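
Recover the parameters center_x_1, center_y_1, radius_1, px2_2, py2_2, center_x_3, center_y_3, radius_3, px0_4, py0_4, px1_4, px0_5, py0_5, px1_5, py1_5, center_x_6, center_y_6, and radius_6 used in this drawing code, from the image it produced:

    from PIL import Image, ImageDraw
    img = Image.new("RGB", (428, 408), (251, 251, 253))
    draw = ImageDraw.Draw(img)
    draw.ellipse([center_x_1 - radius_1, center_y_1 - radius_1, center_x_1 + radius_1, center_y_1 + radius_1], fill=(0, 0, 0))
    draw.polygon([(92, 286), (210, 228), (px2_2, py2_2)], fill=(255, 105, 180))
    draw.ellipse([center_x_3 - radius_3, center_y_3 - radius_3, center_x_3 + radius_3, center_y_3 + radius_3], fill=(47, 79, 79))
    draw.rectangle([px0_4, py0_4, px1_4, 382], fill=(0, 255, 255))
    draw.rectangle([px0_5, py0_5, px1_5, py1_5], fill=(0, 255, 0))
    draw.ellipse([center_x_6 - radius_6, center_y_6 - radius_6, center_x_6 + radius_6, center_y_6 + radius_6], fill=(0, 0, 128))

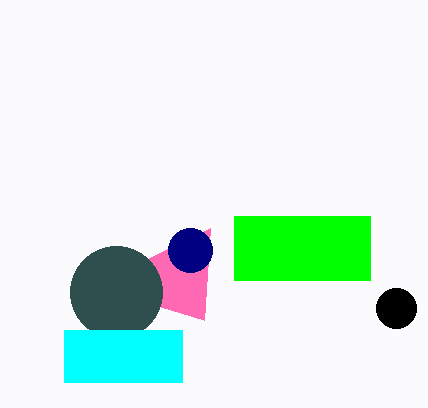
center_x_1 = 396; center_y_1 = 308; radius_1 = 20; px2_2 = 204; py2_2 = 320; center_x_3 = 116; center_y_3 = 292; radius_3 = 46; px0_4 = 64; py0_4 = 330; px1_4 = 182; px0_5 = 234; py0_5 = 216; px1_5 = 370; py1_5 = 280; center_x_6 = 190; center_y_6 = 250; radius_6 = 22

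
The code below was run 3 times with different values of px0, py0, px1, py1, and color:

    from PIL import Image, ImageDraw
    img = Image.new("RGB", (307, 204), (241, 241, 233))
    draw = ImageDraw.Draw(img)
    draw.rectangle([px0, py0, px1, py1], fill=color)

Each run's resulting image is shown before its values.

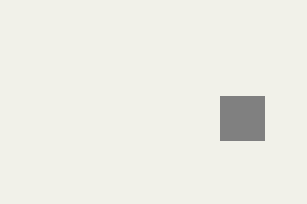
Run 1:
px0 = 220; py0 = 96; px1 = 264; py1 = 140; color = 'gray'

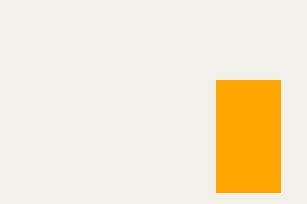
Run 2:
px0 = 216
py0 = 80
px1 = 280
py1 = 192
color = 'orange'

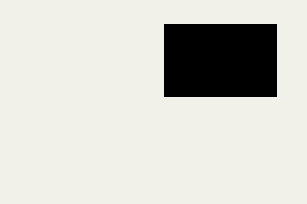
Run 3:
px0 = 164, py0 = 24, px1 = 276, py1 = 96, color = 'black'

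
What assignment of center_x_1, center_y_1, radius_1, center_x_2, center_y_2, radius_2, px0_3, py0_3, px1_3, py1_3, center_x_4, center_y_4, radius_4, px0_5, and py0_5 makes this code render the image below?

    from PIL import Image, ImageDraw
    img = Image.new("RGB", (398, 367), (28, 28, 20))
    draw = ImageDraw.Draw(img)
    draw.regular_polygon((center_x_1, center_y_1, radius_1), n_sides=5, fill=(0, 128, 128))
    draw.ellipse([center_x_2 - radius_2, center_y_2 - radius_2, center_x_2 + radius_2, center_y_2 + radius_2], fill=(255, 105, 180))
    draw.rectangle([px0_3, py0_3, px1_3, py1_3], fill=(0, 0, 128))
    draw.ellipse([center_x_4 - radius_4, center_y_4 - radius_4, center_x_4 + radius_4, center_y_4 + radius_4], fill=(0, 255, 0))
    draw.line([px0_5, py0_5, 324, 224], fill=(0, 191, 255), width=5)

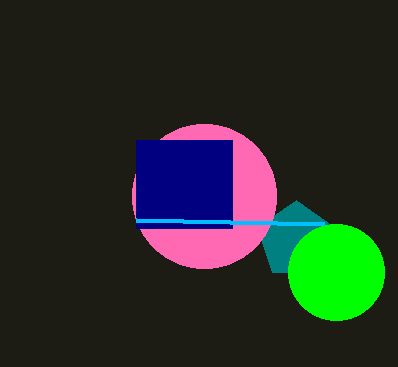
center_x_1 = 296
center_y_1 = 240
radius_1 = 40
center_x_2 = 204
center_y_2 = 196
radius_2 = 72
px0_3 = 136
py0_3 = 140
px1_3 = 232
py1_3 = 228
center_x_4 = 336
center_y_4 = 272
radius_4 = 48
px0_5 = 136
py0_5 = 220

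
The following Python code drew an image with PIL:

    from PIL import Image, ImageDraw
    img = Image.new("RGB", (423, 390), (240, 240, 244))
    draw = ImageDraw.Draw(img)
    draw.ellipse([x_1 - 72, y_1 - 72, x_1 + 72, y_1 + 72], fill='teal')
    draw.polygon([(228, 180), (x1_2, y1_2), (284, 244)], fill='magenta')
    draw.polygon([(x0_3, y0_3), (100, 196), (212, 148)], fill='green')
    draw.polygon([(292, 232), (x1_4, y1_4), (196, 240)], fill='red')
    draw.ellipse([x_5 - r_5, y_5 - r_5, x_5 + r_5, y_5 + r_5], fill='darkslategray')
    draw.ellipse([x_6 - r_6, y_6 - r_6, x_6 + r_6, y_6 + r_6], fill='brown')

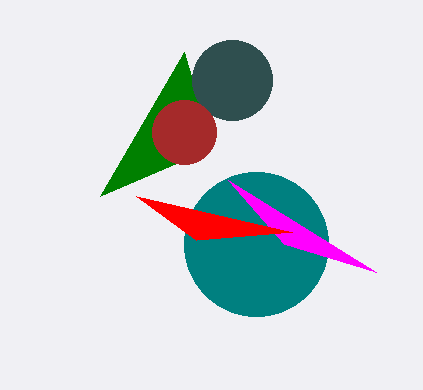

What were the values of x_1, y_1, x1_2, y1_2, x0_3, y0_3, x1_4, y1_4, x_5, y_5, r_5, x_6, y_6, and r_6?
x_1 = 256; y_1 = 244; x1_2 = 376; y1_2 = 272; x0_3 = 184; y0_3 = 52; x1_4 = 136; y1_4 = 196; x_5 = 232; y_5 = 80; r_5 = 40; x_6 = 184; y_6 = 132; r_6 = 32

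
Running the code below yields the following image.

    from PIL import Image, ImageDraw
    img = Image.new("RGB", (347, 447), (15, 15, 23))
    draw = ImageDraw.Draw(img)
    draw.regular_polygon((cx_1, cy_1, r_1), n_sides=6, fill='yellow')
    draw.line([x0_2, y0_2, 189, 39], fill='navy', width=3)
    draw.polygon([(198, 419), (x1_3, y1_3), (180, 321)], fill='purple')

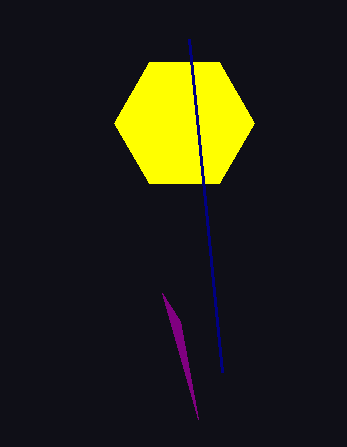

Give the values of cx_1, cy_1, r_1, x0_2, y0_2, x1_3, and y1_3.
cx_1 = 184; cy_1 = 123; r_1 = 70; x0_2 = 222; y0_2 = 372; x1_3 = 162; y1_3 = 293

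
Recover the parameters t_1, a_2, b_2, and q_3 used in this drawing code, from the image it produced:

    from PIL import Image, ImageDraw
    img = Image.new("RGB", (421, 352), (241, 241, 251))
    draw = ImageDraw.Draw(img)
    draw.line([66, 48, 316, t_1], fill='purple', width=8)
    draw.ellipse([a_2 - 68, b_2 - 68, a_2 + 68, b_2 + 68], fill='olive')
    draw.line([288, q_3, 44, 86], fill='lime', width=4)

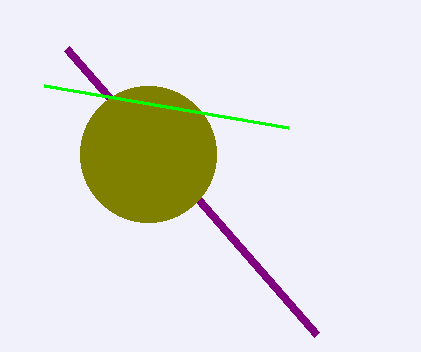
t_1 = 334; a_2 = 148; b_2 = 154; q_3 = 128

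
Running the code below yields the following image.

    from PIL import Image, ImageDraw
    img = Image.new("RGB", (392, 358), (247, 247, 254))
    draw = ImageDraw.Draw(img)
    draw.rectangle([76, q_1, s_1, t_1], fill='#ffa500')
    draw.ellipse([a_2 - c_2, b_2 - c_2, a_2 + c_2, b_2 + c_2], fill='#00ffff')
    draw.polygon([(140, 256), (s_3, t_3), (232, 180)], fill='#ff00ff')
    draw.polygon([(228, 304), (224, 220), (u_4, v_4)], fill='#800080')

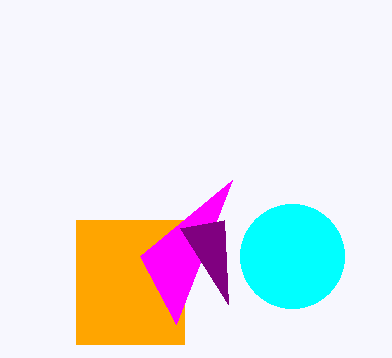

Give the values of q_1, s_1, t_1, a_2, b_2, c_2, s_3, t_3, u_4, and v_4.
q_1 = 220, s_1 = 184, t_1 = 344, a_2 = 292, b_2 = 256, c_2 = 52, s_3 = 176, t_3 = 324, u_4 = 180, v_4 = 228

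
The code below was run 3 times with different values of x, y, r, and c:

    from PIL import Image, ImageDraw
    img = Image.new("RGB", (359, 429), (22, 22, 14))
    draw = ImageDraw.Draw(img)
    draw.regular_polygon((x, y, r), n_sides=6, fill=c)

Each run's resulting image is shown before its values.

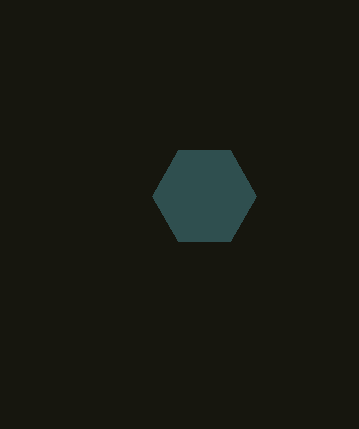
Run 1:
x = 204, y = 196, r = 52, c = 'darkslategray'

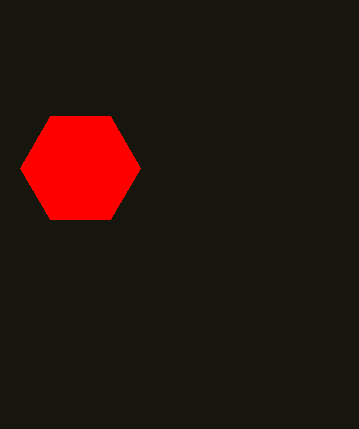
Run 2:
x = 80, y = 168, r = 60, c = 'red'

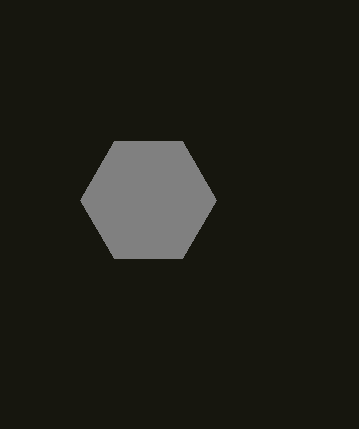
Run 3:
x = 148
y = 200
r = 68
c = 'gray'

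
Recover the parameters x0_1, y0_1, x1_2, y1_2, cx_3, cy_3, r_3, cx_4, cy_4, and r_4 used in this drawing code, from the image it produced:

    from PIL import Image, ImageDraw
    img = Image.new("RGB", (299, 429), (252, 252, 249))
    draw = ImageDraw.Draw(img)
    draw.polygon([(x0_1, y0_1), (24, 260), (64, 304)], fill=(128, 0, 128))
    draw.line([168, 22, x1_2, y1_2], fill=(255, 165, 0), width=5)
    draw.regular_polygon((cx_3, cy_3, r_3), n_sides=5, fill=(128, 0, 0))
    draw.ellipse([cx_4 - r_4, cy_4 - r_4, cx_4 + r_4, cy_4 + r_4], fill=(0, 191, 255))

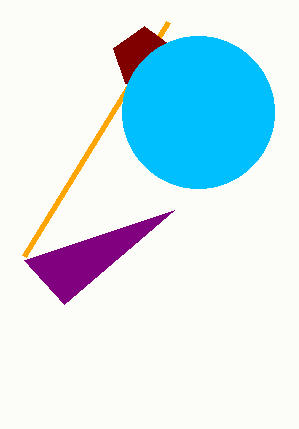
x0_1 = 174, y0_1 = 210, x1_2 = 24, y1_2 = 256, cx_3 = 144, cy_3 = 58, r_3 = 32, cx_4 = 198, cy_4 = 112, r_4 = 76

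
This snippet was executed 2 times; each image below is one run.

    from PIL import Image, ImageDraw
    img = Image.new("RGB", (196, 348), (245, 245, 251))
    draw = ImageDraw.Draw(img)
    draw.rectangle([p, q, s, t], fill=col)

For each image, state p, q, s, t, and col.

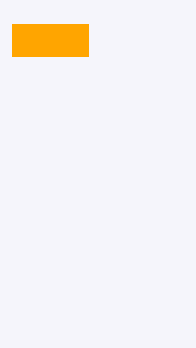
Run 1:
p = 12; q = 24; s = 88; t = 56; col = 'orange'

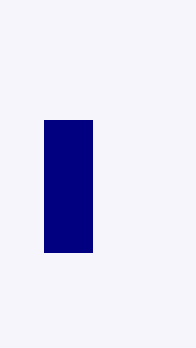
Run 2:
p = 44, q = 120, s = 92, t = 252, col = 'navy'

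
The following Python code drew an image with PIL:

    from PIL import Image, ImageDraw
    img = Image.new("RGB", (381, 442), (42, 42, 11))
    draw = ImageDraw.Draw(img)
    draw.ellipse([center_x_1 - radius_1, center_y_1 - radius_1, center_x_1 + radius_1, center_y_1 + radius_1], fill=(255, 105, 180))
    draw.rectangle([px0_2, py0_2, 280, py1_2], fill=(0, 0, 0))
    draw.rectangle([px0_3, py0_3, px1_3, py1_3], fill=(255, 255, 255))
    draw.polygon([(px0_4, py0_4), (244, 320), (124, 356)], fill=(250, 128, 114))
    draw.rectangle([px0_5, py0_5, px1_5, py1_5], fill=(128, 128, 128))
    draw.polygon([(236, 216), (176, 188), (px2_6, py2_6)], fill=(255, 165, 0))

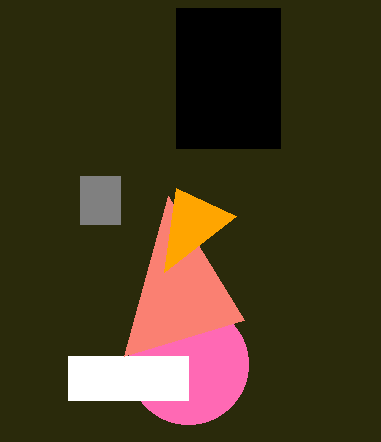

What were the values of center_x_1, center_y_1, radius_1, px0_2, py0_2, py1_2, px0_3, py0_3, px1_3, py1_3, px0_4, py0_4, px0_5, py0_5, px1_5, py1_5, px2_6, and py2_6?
center_x_1 = 188; center_y_1 = 364; radius_1 = 60; px0_2 = 176; py0_2 = 8; py1_2 = 148; px0_3 = 68; py0_3 = 356; px1_3 = 188; py1_3 = 400; px0_4 = 168; py0_4 = 196; px0_5 = 80; py0_5 = 176; px1_5 = 120; py1_5 = 224; px2_6 = 164; py2_6 = 272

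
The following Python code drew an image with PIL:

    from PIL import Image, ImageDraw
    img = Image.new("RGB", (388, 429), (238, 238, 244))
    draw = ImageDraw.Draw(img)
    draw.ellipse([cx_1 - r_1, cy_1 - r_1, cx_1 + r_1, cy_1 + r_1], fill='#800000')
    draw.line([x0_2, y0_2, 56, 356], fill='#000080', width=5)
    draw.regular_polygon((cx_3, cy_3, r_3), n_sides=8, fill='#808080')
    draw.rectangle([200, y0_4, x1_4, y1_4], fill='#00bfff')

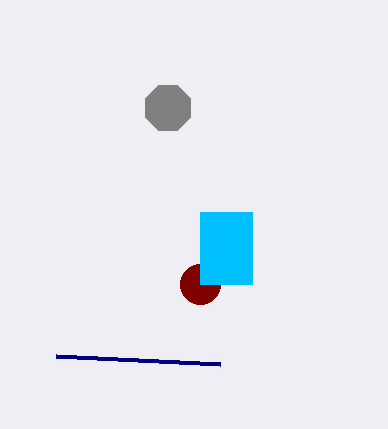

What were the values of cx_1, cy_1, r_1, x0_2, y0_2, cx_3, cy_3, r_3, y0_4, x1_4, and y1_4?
cx_1 = 200; cy_1 = 284; r_1 = 20; x0_2 = 220; y0_2 = 364; cx_3 = 168; cy_3 = 108; r_3 = 24; y0_4 = 212; x1_4 = 252; y1_4 = 284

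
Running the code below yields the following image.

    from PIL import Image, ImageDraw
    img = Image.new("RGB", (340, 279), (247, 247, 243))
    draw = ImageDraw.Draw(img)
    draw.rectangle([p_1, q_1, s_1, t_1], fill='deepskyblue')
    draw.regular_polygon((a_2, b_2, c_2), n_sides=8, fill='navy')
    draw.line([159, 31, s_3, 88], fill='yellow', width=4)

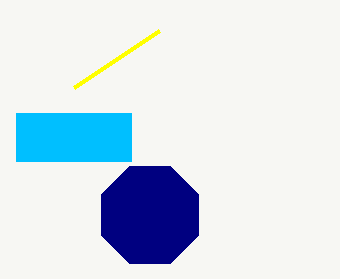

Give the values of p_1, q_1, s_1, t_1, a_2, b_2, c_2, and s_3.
p_1 = 16; q_1 = 113; s_1 = 131; t_1 = 161; a_2 = 150; b_2 = 215; c_2 = 53; s_3 = 74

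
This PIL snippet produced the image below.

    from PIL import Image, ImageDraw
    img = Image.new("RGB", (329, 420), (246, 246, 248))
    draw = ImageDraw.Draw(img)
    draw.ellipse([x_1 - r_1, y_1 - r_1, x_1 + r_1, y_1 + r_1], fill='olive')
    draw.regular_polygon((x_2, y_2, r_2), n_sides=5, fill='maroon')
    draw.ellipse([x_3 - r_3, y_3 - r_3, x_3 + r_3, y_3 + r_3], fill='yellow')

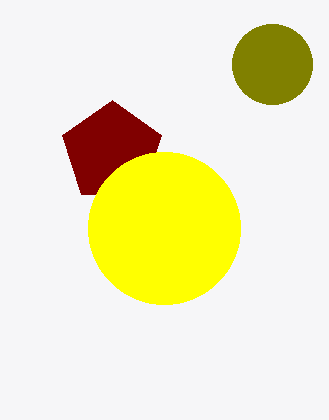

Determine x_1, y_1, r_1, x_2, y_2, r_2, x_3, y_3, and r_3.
x_1 = 272; y_1 = 64; r_1 = 40; x_2 = 112; y_2 = 152; r_2 = 52; x_3 = 164; y_3 = 228; r_3 = 76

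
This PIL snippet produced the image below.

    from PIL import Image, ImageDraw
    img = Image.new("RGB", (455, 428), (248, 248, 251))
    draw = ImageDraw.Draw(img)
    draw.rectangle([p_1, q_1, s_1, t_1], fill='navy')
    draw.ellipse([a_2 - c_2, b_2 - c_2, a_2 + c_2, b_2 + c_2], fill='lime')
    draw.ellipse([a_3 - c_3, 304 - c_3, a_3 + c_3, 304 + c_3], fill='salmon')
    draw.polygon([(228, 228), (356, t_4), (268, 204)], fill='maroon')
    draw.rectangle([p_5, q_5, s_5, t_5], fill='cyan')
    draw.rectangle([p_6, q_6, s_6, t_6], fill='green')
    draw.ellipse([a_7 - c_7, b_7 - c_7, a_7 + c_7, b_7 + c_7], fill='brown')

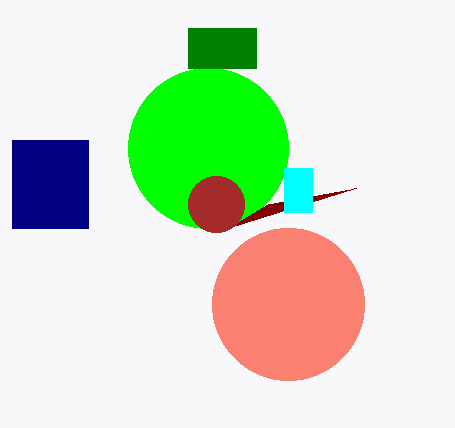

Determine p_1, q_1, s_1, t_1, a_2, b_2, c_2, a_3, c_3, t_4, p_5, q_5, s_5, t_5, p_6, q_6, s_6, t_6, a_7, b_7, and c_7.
p_1 = 12, q_1 = 140, s_1 = 88, t_1 = 228, a_2 = 208, b_2 = 148, c_2 = 80, a_3 = 288, c_3 = 76, t_4 = 188, p_5 = 284, q_5 = 168, s_5 = 312, t_5 = 212, p_6 = 188, q_6 = 28, s_6 = 256, t_6 = 68, a_7 = 216, b_7 = 204, c_7 = 28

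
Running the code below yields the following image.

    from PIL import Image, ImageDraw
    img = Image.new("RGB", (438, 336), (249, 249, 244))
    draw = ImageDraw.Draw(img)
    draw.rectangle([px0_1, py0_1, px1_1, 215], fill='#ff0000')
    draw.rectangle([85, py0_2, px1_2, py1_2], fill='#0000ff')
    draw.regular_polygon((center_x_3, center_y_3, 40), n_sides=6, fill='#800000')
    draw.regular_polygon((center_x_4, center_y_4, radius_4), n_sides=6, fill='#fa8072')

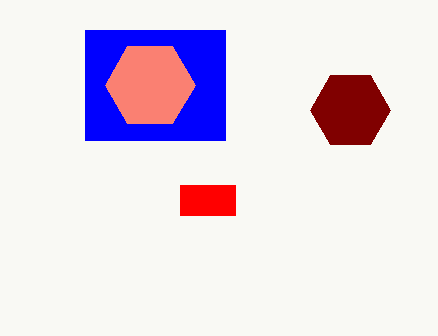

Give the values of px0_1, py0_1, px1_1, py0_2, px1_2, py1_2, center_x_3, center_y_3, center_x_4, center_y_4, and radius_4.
px0_1 = 180, py0_1 = 185, px1_1 = 235, py0_2 = 30, px1_2 = 225, py1_2 = 140, center_x_3 = 350, center_y_3 = 110, center_x_4 = 150, center_y_4 = 85, radius_4 = 45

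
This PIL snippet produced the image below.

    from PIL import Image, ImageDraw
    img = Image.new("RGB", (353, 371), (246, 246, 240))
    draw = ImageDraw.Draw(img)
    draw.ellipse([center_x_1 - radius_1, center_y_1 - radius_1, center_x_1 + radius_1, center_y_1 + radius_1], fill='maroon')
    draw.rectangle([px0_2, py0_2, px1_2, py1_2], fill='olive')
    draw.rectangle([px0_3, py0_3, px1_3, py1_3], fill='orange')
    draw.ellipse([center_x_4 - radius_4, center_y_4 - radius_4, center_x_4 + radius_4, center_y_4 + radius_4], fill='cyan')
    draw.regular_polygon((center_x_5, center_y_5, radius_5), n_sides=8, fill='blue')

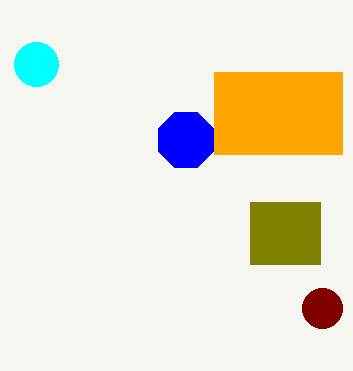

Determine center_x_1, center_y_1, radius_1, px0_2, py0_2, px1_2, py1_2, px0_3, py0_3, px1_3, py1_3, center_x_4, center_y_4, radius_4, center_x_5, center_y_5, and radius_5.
center_x_1 = 322; center_y_1 = 308; radius_1 = 20; px0_2 = 250; py0_2 = 202; px1_2 = 320; py1_2 = 264; px0_3 = 214; py0_3 = 72; px1_3 = 342; py1_3 = 154; center_x_4 = 36; center_y_4 = 64; radius_4 = 22; center_x_5 = 186; center_y_5 = 140; radius_5 = 30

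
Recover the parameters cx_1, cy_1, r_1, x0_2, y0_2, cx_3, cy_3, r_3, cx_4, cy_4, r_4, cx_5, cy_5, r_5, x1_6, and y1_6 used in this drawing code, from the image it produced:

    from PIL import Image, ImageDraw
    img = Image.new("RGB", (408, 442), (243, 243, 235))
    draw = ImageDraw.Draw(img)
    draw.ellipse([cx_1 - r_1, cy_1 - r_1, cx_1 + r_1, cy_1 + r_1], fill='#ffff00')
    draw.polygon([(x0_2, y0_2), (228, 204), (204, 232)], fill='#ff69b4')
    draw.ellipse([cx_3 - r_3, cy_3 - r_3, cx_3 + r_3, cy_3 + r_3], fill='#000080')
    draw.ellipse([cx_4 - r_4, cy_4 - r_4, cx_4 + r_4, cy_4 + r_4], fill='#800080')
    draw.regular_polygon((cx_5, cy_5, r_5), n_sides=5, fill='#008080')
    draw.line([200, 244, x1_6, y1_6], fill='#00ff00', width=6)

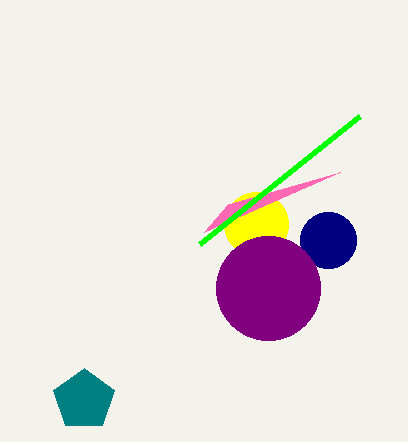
cx_1 = 256, cy_1 = 224, r_1 = 32, x0_2 = 340, y0_2 = 172, cx_3 = 328, cy_3 = 240, r_3 = 28, cx_4 = 268, cy_4 = 288, r_4 = 52, cx_5 = 84, cy_5 = 400, r_5 = 32, x1_6 = 360, y1_6 = 116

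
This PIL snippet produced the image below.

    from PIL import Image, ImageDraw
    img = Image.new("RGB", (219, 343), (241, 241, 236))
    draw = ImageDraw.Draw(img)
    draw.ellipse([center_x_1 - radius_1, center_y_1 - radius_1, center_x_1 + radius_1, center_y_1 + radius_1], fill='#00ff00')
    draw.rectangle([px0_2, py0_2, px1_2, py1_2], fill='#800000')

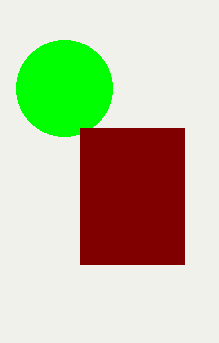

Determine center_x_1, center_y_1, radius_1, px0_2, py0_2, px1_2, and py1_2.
center_x_1 = 64; center_y_1 = 88; radius_1 = 48; px0_2 = 80; py0_2 = 128; px1_2 = 184; py1_2 = 264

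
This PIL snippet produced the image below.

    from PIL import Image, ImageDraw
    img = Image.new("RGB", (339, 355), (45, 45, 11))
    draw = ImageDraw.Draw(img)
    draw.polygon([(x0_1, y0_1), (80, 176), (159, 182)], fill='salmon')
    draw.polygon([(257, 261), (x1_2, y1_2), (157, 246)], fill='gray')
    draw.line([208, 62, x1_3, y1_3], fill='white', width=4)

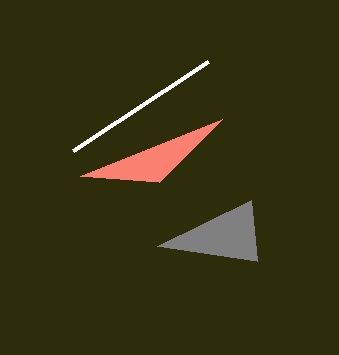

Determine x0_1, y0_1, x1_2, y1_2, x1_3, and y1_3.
x0_1 = 222; y0_1 = 119; x1_2 = 251; y1_2 = 200; x1_3 = 73; y1_3 = 151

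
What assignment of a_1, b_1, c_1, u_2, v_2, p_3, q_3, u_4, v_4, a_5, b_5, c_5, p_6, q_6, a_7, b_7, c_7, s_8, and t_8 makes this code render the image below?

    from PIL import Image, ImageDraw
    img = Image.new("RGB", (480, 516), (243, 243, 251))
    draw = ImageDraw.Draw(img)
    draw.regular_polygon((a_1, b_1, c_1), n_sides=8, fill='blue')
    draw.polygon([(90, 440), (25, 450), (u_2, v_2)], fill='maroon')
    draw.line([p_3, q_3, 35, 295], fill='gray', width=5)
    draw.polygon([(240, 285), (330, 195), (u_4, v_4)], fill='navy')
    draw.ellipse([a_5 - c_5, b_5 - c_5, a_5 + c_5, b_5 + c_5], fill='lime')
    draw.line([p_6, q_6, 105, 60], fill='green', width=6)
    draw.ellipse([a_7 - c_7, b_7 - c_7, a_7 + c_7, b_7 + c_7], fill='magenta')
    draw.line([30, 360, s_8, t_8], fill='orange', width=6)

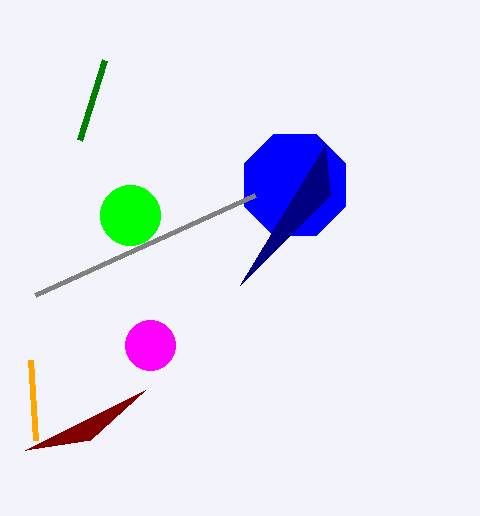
a_1 = 295; b_1 = 185; c_1 = 55; u_2 = 145; v_2 = 390; p_3 = 255; q_3 = 195; u_4 = 325; v_4 = 145; a_5 = 130; b_5 = 215; c_5 = 30; p_6 = 80; q_6 = 140; a_7 = 150; b_7 = 345; c_7 = 25; s_8 = 35; t_8 = 440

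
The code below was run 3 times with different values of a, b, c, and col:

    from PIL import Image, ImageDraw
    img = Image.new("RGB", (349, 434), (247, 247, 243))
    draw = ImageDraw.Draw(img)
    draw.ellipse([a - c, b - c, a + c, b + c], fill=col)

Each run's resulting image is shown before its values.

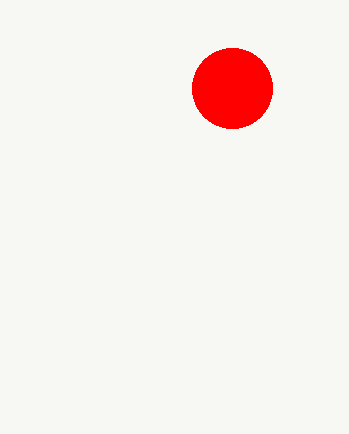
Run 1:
a = 232; b = 88; c = 40; col = 'red'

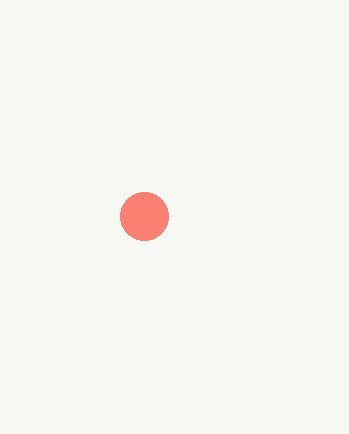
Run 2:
a = 144, b = 216, c = 24, col = 'salmon'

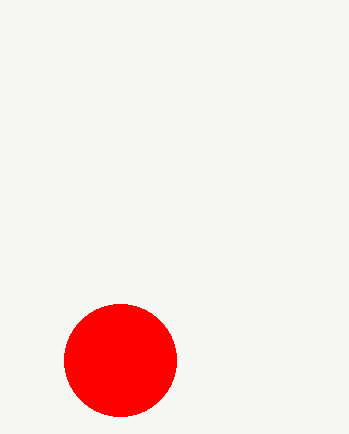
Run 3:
a = 120, b = 360, c = 56, col = 'red'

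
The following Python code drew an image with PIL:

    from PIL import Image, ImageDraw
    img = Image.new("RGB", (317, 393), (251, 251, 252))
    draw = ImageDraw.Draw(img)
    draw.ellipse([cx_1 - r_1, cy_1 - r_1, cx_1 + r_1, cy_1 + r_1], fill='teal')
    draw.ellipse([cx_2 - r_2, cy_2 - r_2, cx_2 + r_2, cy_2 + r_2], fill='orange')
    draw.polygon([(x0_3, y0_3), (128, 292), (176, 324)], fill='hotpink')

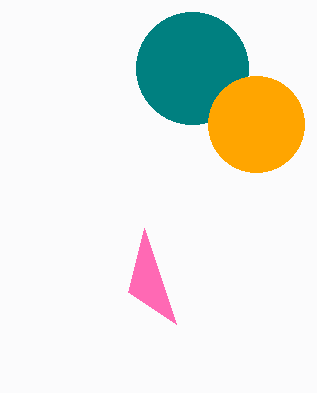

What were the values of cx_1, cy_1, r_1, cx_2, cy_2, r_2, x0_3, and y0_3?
cx_1 = 192
cy_1 = 68
r_1 = 56
cx_2 = 256
cy_2 = 124
r_2 = 48
x0_3 = 144
y0_3 = 228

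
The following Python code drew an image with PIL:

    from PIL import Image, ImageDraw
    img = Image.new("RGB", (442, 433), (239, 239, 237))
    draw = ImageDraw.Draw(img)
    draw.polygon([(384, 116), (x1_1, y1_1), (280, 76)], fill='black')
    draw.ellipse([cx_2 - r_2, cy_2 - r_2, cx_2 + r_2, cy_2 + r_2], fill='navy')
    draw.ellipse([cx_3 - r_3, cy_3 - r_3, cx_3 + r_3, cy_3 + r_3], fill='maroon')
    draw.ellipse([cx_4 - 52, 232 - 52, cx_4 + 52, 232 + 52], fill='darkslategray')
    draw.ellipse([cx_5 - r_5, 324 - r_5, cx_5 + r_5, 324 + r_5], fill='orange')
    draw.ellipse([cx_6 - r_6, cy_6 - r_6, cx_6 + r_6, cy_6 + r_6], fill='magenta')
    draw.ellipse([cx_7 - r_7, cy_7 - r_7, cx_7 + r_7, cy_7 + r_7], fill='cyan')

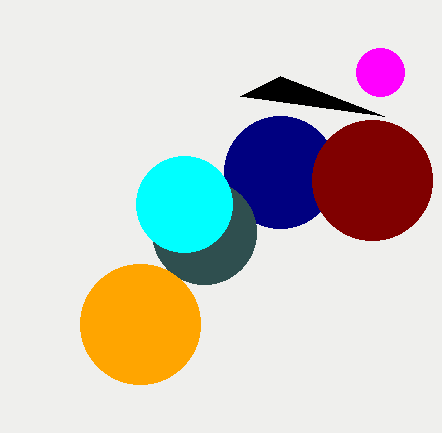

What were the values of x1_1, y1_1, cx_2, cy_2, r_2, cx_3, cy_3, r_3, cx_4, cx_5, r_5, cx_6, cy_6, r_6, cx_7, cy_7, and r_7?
x1_1 = 240
y1_1 = 96
cx_2 = 280
cy_2 = 172
r_2 = 56
cx_3 = 372
cy_3 = 180
r_3 = 60
cx_4 = 204
cx_5 = 140
r_5 = 60
cx_6 = 380
cy_6 = 72
r_6 = 24
cx_7 = 184
cy_7 = 204
r_7 = 48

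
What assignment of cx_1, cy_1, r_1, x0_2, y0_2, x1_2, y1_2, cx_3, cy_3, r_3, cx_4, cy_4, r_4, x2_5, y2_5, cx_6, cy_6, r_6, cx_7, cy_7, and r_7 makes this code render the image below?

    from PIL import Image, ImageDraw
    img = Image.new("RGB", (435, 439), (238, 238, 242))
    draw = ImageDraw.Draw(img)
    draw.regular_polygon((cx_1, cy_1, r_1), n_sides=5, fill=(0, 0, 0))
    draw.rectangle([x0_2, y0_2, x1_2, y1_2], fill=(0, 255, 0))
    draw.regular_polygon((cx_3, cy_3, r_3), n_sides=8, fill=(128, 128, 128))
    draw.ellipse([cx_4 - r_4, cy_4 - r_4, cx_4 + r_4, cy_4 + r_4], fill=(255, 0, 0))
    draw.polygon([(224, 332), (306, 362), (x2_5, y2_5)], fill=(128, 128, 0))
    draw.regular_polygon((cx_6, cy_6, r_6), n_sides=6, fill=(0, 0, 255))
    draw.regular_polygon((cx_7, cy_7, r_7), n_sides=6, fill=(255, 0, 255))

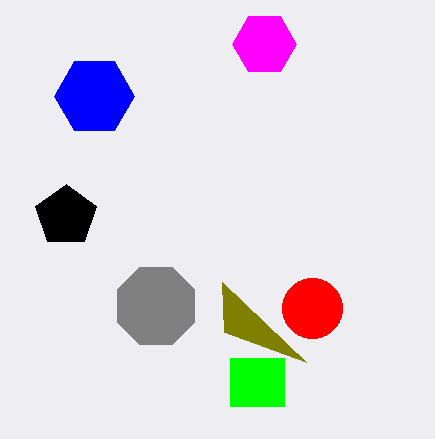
cx_1 = 66, cy_1 = 216, r_1 = 32, x0_2 = 230, y0_2 = 358, x1_2 = 284, y1_2 = 406, cx_3 = 156, cy_3 = 306, r_3 = 42, cx_4 = 312, cy_4 = 308, r_4 = 30, x2_5 = 222, y2_5 = 282, cx_6 = 94, cy_6 = 96, r_6 = 40, cx_7 = 264, cy_7 = 44, r_7 = 32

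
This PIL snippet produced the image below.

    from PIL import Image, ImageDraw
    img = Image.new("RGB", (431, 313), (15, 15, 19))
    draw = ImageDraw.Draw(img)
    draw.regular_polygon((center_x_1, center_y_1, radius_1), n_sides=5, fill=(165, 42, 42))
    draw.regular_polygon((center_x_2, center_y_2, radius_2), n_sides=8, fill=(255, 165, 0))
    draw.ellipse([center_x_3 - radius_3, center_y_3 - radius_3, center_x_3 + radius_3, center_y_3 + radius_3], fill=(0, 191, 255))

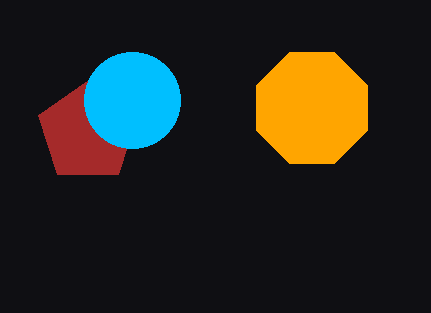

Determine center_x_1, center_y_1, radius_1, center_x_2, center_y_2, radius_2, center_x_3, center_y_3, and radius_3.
center_x_1 = 88
center_y_1 = 132
radius_1 = 52
center_x_2 = 312
center_y_2 = 108
radius_2 = 60
center_x_3 = 132
center_y_3 = 100
radius_3 = 48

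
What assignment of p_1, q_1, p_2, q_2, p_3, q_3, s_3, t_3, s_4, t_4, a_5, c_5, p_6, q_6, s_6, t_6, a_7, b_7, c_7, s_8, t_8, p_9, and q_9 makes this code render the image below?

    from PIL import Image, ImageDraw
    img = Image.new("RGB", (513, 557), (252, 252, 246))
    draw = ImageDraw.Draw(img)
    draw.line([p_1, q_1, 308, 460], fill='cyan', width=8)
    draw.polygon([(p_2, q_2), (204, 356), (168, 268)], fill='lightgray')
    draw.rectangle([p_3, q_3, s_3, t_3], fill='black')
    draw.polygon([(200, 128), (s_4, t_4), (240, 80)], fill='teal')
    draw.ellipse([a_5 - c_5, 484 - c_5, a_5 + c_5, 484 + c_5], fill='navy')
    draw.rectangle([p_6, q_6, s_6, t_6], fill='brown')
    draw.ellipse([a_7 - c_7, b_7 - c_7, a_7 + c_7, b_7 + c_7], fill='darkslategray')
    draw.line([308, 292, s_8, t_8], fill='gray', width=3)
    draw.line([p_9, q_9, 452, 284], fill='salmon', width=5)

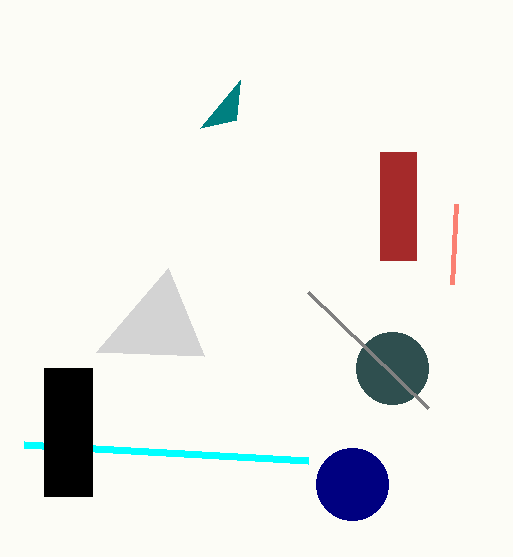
p_1 = 24
q_1 = 444
p_2 = 96
q_2 = 352
p_3 = 44
q_3 = 368
s_3 = 92
t_3 = 496
s_4 = 236
t_4 = 120
a_5 = 352
c_5 = 36
p_6 = 380
q_6 = 152
s_6 = 416
t_6 = 260
a_7 = 392
b_7 = 368
c_7 = 36
s_8 = 428
t_8 = 408
p_9 = 456
q_9 = 204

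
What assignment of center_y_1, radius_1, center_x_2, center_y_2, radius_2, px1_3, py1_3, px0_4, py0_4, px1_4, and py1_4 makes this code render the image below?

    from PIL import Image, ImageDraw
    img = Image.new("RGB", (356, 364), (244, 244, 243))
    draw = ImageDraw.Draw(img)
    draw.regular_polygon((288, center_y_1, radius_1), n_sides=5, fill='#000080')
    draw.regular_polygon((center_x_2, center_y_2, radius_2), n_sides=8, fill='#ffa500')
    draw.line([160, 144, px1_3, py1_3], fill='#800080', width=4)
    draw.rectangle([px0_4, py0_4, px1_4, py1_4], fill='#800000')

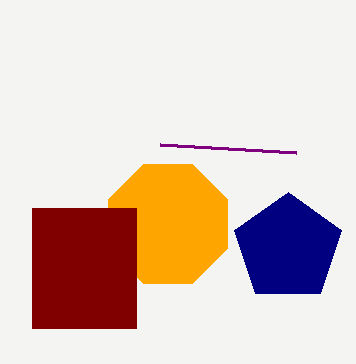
center_y_1 = 248, radius_1 = 56, center_x_2 = 168, center_y_2 = 224, radius_2 = 64, px1_3 = 296, py1_3 = 152, px0_4 = 32, py0_4 = 208, px1_4 = 136, py1_4 = 328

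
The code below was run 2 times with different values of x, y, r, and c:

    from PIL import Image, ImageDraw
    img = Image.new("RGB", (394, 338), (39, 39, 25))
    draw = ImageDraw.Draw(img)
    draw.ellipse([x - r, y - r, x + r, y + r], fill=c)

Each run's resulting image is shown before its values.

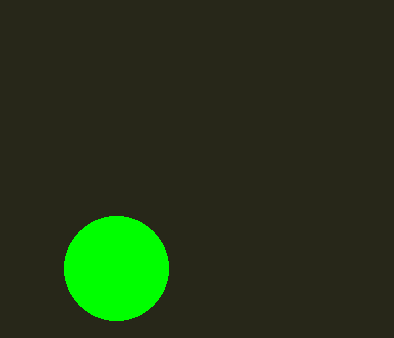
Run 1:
x = 116, y = 268, r = 52, c = 'lime'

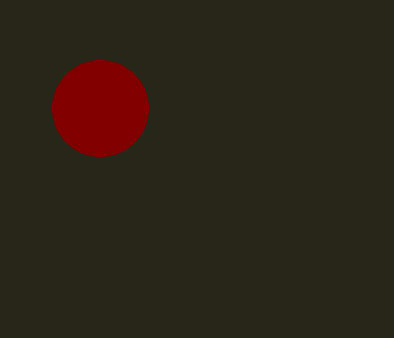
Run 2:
x = 100, y = 108, r = 48, c = 'maroon'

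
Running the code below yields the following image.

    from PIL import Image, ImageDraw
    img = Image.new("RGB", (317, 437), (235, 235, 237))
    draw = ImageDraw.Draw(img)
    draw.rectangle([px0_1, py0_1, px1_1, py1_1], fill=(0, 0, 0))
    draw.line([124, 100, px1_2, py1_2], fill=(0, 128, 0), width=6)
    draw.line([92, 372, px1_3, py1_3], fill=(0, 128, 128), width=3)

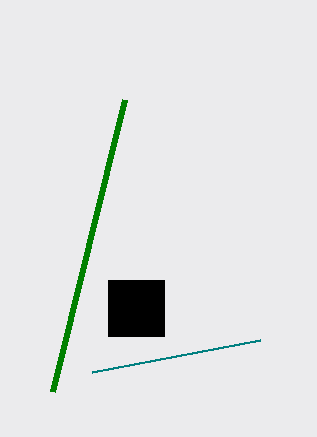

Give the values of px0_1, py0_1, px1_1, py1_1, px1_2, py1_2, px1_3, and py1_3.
px0_1 = 108
py0_1 = 280
px1_1 = 164
py1_1 = 336
px1_2 = 52
py1_2 = 392
px1_3 = 260
py1_3 = 340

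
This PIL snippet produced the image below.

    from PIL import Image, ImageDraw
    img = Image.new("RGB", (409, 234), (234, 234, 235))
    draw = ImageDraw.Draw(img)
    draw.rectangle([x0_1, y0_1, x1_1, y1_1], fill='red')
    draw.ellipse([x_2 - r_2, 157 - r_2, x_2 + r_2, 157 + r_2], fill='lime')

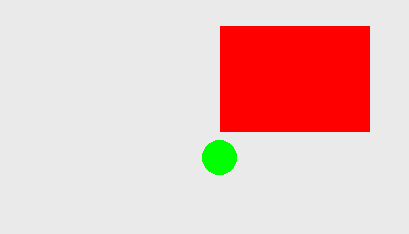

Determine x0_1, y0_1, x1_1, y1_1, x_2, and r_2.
x0_1 = 220, y0_1 = 26, x1_1 = 369, y1_1 = 131, x_2 = 219, r_2 = 17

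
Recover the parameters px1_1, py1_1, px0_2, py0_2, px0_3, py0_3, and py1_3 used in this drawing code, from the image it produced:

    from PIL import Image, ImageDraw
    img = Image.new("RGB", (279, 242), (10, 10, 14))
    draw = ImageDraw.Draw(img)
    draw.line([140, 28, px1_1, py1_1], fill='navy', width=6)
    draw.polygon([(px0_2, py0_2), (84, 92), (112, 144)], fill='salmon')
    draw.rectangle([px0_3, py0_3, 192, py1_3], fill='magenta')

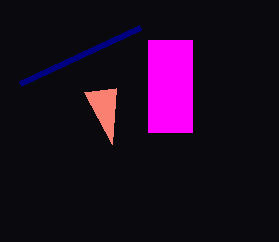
px1_1 = 20, py1_1 = 84, px0_2 = 116, py0_2 = 88, px0_3 = 148, py0_3 = 40, py1_3 = 132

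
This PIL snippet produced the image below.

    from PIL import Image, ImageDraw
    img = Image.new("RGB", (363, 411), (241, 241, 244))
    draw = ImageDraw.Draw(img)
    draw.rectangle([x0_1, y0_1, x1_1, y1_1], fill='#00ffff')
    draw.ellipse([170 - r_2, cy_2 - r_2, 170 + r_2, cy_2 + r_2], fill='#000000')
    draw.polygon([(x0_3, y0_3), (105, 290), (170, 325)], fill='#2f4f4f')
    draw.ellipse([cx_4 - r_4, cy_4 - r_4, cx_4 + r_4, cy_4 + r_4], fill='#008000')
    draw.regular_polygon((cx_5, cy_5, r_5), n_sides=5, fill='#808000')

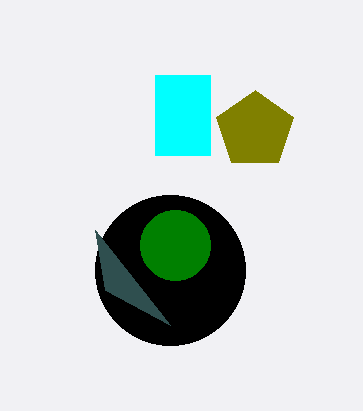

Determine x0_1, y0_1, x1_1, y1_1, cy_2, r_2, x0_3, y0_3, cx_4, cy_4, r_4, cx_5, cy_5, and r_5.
x0_1 = 155
y0_1 = 75
x1_1 = 210
y1_1 = 155
cy_2 = 270
r_2 = 75
x0_3 = 95
y0_3 = 230
cx_4 = 175
cy_4 = 245
r_4 = 35
cx_5 = 255
cy_5 = 130
r_5 = 40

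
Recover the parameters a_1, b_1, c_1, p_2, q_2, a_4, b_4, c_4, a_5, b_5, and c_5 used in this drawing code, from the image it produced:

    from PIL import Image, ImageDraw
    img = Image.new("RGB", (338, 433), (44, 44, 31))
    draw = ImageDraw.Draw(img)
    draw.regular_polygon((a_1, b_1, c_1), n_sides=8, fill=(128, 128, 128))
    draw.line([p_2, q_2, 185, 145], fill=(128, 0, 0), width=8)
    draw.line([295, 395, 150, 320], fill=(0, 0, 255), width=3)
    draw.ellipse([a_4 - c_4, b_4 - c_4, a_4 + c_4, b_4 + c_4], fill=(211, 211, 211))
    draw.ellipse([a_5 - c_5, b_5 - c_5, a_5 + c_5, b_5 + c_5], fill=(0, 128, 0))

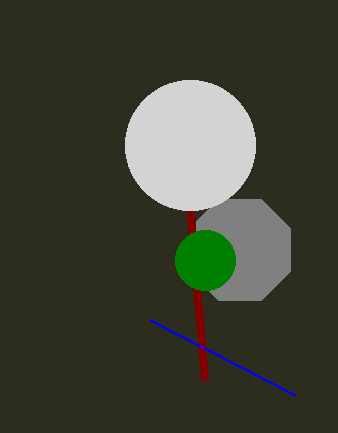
a_1 = 240, b_1 = 250, c_1 = 55, p_2 = 205, q_2 = 380, a_4 = 190, b_4 = 145, c_4 = 65, a_5 = 205, b_5 = 260, c_5 = 30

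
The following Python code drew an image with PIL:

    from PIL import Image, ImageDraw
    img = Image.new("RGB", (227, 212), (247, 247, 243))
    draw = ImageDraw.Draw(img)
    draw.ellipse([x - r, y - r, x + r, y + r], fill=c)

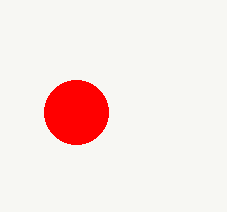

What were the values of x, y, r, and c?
x = 76
y = 112
r = 32
c = 'red'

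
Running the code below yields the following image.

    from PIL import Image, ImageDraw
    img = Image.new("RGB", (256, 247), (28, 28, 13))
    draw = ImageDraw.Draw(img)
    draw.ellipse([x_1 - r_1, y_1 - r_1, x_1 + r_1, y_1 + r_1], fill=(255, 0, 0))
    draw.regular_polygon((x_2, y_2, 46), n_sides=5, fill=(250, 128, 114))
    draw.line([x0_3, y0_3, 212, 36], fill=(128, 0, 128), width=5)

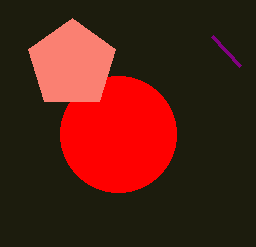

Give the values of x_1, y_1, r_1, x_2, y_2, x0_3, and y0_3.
x_1 = 118; y_1 = 134; r_1 = 58; x_2 = 72; y_2 = 64; x0_3 = 240; y0_3 = 66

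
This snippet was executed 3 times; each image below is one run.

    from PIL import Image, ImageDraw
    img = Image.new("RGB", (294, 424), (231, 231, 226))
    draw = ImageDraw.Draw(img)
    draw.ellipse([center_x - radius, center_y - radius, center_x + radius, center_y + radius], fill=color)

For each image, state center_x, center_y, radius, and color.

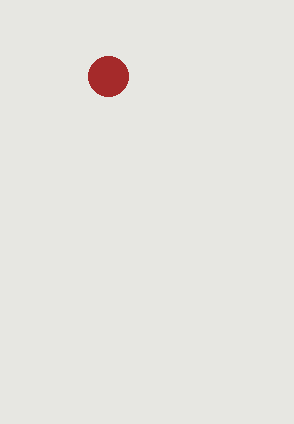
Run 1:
center_x = 108; center_y = 76; radius = 20; color = 'brown'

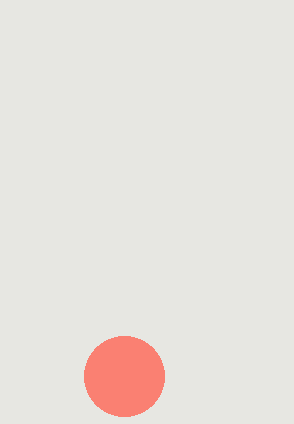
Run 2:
center_x = 124, center_y = 376, radius = 40, color = 'salmon'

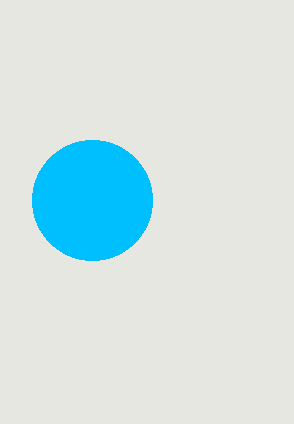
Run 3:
center_x = 92, center_y = 200, radius = 60, color = 'deepskyblue'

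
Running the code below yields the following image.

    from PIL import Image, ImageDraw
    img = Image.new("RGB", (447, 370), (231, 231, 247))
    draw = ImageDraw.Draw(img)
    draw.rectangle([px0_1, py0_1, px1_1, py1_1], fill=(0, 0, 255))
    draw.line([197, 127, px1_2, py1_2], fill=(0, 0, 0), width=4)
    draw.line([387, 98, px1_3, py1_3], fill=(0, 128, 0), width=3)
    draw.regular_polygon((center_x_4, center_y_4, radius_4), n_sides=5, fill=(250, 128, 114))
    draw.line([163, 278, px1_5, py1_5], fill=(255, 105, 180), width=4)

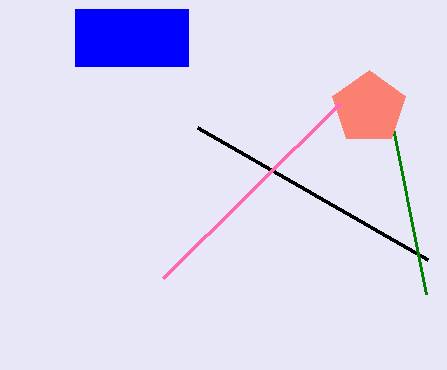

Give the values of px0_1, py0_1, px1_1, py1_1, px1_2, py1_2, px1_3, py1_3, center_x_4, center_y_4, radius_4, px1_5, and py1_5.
px0_1 = 75, py0_1 = 9, px1_1 = 188, py1_1 = 66, px1_2 = 427, py1_2 = 259, px1_3 = 426, py1_3 = 294, center_x_4 = 369, center_y_4 = 108, radius_4 = 38, px1_5 = 340, py1_5 = 103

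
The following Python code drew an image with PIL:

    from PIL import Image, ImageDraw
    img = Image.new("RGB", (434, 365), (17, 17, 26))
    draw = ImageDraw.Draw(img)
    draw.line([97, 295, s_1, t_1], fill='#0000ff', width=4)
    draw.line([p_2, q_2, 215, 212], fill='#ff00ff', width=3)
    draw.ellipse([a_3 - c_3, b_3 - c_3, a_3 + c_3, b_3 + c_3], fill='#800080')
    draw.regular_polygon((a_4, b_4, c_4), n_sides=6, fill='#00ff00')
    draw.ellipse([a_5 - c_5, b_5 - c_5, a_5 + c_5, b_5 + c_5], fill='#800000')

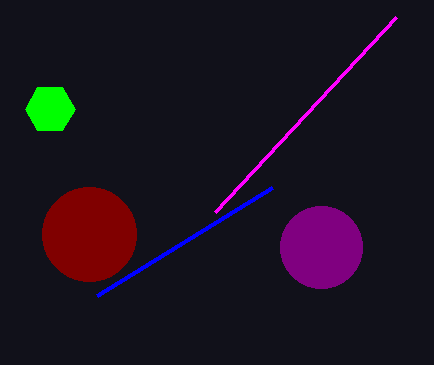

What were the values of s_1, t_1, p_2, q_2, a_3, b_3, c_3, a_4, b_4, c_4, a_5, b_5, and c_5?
s_1 = 272
t_1 = 187
p_2 = 396
q_2 = 17
a_3 = 321
b_3 = 247
c_3 = 41
a_4 = 50
b_4 = 109
c_4 = 25
a_5 = 89
b_5 = 234
c_5 = 47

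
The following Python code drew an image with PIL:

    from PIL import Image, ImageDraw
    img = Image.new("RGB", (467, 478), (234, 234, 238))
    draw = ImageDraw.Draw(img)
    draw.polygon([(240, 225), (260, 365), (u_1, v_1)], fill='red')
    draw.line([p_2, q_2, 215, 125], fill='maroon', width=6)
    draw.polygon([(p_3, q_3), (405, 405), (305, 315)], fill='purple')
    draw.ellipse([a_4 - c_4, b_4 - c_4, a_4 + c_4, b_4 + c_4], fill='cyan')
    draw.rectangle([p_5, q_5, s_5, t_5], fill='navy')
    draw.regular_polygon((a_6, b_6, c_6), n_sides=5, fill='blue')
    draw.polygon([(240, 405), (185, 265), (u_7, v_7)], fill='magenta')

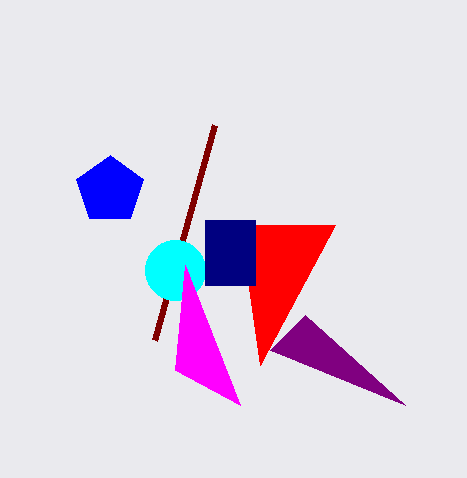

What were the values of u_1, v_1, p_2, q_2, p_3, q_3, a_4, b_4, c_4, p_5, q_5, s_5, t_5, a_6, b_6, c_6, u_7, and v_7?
u_1 = 335
v_1 = 225
p_2 = 155
q_2 = 340
p_3 = 270
q_3 = 350
a_4 = 175
b_4 = 270
c_4 = 30
p_5 = 205
q_5 = 220
s_5 = 255
t_5 = 285
a_6 = 110
b_6 = 190
c_6 = 35
u_7 = 175
v_7 = 370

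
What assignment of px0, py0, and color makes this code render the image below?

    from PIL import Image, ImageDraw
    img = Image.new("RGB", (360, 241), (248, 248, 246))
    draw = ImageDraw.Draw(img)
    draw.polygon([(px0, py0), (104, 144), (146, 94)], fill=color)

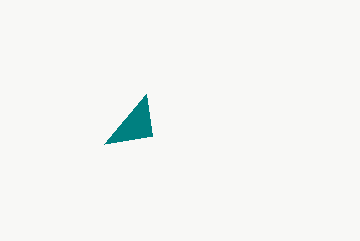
px0 = 152, py0 = 136, color = 'teal'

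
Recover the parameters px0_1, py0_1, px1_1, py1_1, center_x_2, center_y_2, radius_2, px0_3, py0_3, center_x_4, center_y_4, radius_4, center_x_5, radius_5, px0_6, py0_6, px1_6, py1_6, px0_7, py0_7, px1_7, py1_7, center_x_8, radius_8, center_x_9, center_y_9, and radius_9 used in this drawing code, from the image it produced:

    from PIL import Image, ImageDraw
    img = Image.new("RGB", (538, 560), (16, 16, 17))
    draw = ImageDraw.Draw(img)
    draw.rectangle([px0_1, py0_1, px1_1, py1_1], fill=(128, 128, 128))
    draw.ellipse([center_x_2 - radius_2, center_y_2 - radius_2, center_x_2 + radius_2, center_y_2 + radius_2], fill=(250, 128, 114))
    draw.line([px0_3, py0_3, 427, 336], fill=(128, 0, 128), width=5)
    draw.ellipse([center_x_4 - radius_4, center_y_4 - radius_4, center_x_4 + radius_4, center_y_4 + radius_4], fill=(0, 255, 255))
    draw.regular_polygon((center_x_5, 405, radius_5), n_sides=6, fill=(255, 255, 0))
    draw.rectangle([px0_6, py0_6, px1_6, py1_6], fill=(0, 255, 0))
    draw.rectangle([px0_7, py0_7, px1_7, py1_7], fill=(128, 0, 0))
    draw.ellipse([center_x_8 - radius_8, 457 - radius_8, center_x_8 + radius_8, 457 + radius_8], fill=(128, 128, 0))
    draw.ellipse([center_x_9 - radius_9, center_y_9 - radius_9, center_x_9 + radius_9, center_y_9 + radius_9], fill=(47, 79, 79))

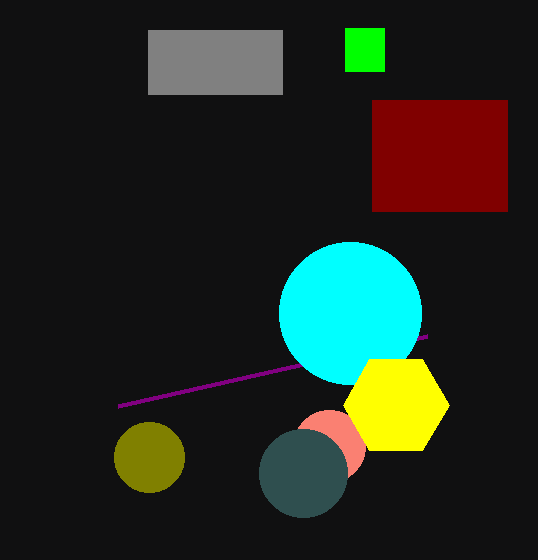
px0_1 = 148, py0_1 = 30, px1_1 = 282, py1_1 = 94, center_x_2 = 329, center_y_2 = 446, radius_2 = 36, px0_3 = 118, py0_3 = 406, center_x_4 = 350, center_y_4 = 313, radius_4 = 71, center_x_5 = 396, radius_5 = 53, px0_6 = 345, py0_6 = 28, px1_6 = 384, py1_6 = 71, px0_7 = 372, py0_7 = 100, px1_7 = 507, py1_7 = 211, center_x_8 = 149, radius_8 = 35, center_x_9 = 303, center_y_9 = 473, radius_9 = 44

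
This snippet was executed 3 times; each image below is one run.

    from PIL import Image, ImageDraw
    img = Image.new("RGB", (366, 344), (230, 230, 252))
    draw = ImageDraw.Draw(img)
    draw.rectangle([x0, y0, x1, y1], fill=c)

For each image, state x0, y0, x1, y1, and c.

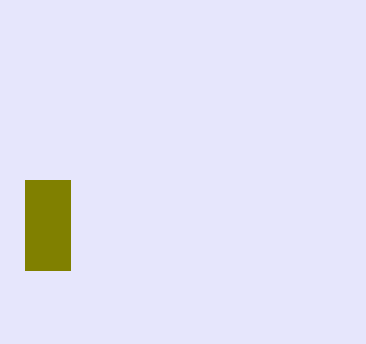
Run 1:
x0 = 25
y0 = 180
x1 = 70
y1 = 270
c = 'olive'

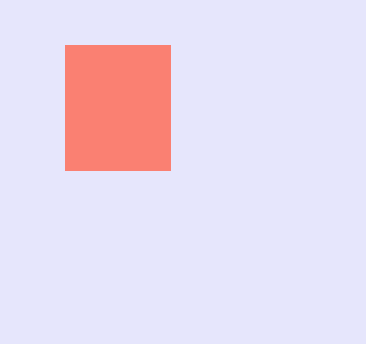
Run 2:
x0 = 65
y0 = 45
x1 = 170
y1 = 170
c = 'salmon'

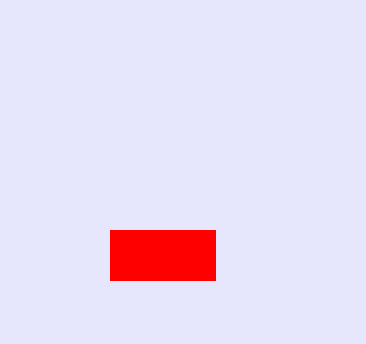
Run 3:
x0 = 110
y0 = 230
x1 = 215
y1 = 280
c = 'red'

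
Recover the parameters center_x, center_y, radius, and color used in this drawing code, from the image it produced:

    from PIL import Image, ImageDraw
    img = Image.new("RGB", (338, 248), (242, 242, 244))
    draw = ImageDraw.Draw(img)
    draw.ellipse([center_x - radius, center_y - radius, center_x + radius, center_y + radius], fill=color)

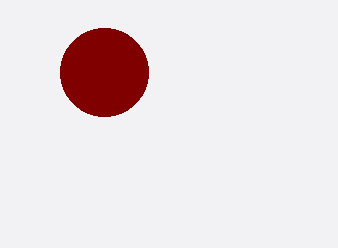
center_x = 104
center_y = 72
radius = 44
color = 'maroon'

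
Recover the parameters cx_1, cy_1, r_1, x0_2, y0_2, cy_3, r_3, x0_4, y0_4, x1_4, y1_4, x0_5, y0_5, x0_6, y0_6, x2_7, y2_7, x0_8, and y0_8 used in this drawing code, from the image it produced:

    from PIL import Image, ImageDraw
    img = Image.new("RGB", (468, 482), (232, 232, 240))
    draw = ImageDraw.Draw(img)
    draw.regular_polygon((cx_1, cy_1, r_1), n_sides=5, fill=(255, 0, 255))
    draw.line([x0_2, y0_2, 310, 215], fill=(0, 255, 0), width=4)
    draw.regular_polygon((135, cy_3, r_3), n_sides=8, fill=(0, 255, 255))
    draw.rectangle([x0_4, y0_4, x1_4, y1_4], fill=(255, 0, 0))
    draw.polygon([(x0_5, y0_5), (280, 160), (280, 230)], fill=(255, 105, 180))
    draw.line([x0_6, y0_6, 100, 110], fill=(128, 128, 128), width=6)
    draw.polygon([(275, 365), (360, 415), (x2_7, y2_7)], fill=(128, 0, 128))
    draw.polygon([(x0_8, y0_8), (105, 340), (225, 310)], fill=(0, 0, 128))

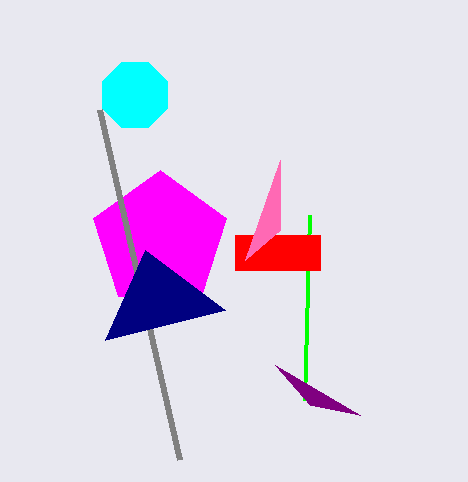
cx_1 = 160, cy_1 = 240, r_1 = 70, x0_2 = 305, y0_2 = 400, cy_3 = 95, r_3 = 35, x0_4 = 235, y0_4 = 235, x1_4 = 320, y1_4 = 270, x0_5 = 245, y0_5 = 260, x0_6 = 180, y0_6 = 460, x2_7 = 310, y2_7 = 405, x0_8 = 145, y0_8 = 250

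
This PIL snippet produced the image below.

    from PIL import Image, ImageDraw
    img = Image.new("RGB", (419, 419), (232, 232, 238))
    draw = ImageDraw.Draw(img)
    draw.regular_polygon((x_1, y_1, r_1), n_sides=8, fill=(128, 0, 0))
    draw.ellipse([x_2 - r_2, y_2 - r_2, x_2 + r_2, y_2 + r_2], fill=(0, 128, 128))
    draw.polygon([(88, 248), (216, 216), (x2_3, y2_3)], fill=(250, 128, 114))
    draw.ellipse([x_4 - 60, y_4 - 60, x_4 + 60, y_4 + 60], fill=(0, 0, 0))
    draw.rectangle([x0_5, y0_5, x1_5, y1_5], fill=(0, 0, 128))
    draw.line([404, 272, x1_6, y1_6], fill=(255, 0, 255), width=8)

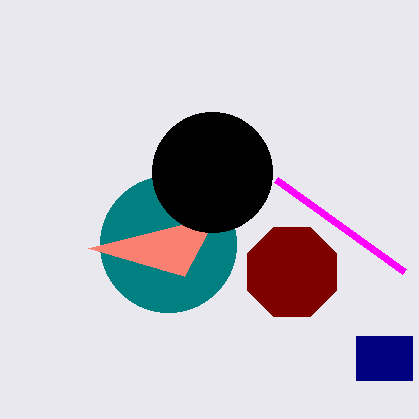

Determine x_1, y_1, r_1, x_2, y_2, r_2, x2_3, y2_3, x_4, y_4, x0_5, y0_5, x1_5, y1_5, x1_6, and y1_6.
x_1 = 292; y_1 = 272; r_1 = 48; x_2 = 168; y_2 = 244; r_2 = 68; x2_3 = 184; y2_3 = 276; x_4 = 212; y_4 = 172; x0_5 = 356; y0_5 = 336; x1_5 = 412; y1_5 = 380; x1_6 = 276; y1_6 = 180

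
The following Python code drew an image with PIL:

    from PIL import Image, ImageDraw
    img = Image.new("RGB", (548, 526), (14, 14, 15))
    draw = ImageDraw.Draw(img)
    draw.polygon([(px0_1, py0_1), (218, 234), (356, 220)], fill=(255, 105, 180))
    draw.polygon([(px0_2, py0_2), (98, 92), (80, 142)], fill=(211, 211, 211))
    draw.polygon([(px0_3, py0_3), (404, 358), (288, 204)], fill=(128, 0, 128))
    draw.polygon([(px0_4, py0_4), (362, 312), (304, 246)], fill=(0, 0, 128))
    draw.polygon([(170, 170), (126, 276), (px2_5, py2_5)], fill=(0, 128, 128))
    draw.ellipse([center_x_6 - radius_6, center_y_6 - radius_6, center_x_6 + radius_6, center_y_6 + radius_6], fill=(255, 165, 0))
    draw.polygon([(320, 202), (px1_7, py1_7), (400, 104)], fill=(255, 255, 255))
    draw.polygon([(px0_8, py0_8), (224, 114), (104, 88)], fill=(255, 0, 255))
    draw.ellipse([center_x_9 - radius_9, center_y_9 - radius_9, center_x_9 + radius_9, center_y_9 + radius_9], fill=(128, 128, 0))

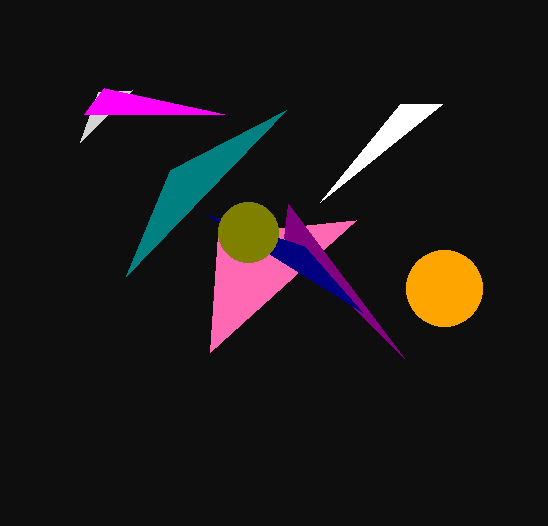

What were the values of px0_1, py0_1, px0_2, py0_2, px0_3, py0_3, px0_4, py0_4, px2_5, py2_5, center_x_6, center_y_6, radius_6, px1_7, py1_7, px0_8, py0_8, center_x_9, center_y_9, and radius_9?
px0_1 = 210, py0_1 = 352, px0_2 = 132, py0_2 = 90, px0_3 = 284, py0_3 = 238, px0_4 = 206, py0_4 = 214, px2_5 = 286, py2_5 = 110, center_x_6 = 444, center_y_6 = 288, radius_6 = 38, px1_7 = 442, py1_7 = 104, px0_8 = 84, py0_8 = 114, center_x_9 = 248, center_y_9 = 232, radius_9 = 30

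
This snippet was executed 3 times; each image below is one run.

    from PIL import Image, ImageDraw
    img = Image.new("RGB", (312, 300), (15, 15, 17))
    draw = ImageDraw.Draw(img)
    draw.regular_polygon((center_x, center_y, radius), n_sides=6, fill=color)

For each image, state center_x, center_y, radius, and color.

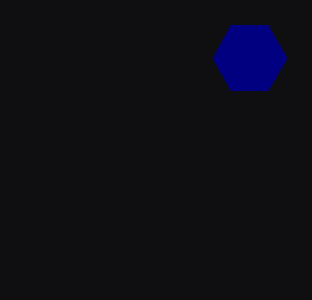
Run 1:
center_x = 250; center_y = 58; radius = 37; color = 'navy'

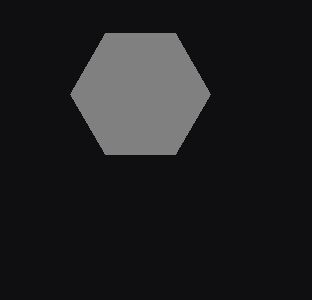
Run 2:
center_x = 140; center_y = 94; radius = 70; color = 'gray'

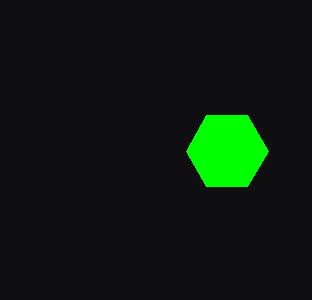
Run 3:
center_x = 227, center_y = 151, radius = 41, color = 'lime'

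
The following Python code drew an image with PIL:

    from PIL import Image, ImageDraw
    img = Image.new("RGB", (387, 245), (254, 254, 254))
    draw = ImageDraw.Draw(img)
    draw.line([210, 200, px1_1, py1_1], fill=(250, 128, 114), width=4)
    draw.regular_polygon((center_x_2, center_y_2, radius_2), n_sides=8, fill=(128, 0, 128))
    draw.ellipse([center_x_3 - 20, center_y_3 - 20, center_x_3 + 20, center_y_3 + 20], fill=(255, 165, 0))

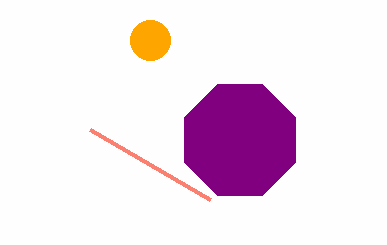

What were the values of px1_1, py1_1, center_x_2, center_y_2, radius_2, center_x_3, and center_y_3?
px1_1 = 90, py1_1 = 130, center_x_2 = 240, center_y_2 = 140, radius_2 = 60, center_x_3 = 150, center_y_3 = 40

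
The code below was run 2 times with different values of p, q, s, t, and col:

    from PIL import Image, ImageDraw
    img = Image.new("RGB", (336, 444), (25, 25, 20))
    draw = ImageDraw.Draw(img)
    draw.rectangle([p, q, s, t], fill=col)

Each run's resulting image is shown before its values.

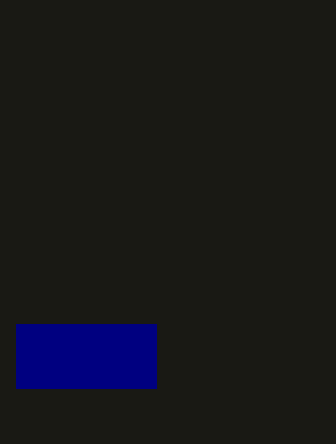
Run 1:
p = 16, q = 324, s = 156, t = 388, col = 'navy'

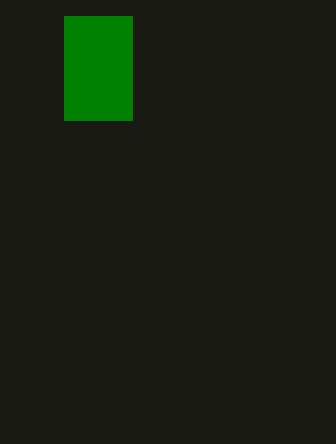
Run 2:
p = 64; q = 16; s = 132; t = 120; col = 'green'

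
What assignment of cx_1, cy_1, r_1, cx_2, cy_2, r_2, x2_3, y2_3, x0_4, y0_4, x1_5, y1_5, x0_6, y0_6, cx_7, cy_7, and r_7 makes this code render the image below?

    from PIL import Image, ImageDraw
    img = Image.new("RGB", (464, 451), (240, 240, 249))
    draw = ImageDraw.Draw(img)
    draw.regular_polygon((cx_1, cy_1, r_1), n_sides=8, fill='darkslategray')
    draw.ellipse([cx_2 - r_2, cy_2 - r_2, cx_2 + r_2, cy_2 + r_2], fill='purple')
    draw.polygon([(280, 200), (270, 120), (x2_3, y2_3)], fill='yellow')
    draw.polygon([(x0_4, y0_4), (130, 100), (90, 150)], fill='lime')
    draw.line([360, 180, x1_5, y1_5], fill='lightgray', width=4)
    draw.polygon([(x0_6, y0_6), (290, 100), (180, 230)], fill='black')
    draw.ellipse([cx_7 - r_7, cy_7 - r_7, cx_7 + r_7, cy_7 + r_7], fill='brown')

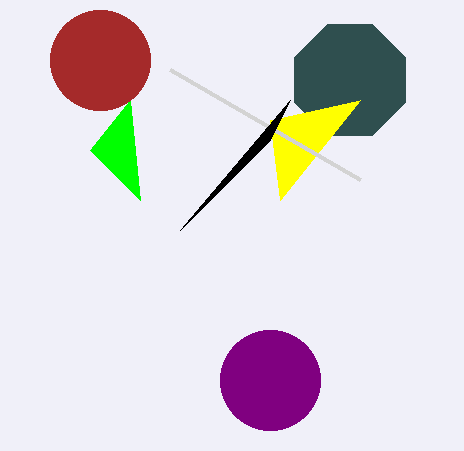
cx_1 = 350
cy_1 = 80
r_1 = 60
cx_2 = 270
cy_2 = 380
r_2 = 50
x2_3 = 360
y2_3 = 100
x0_4 = 140
y0_4 = 200
x1_5 = 170
y1_5 = 70
x0_6 = 270
y0_6 = 140
cx_7 = 100
cy_7 = 60
r_7 = 50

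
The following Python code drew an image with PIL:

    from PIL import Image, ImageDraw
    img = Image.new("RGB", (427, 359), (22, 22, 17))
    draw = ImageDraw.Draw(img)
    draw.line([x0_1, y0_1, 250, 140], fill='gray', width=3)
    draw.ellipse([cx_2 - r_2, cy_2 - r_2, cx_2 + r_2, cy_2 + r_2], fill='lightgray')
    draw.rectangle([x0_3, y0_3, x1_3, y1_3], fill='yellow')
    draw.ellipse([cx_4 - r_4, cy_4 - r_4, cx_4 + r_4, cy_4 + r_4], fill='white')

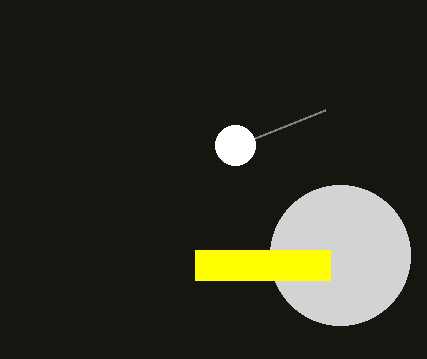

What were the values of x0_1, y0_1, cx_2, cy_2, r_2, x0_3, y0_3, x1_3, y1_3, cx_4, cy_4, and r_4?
x0_1 = 325, y0_1 = 110, cx_2 = 340, cy_2 = 255, r_2 = 70, x0_3 = 195, y0_3 = 250, x1_3 = 330, y1_3 = 280, cx_4 = 235, cy_4 = 145, r_4 = 20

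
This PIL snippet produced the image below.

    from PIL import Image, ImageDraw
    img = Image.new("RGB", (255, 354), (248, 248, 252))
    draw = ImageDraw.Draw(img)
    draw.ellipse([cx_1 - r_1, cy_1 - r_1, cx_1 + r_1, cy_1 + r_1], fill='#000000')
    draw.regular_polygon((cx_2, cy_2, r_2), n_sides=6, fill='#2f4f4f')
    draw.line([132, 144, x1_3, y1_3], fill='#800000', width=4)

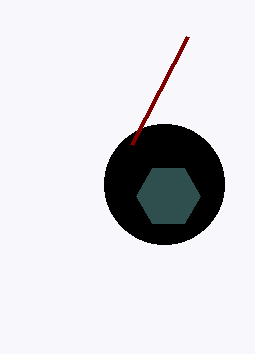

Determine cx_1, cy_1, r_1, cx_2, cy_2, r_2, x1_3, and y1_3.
cx_1 = 164; cy_1 = 184; r_1 = 60; cx_2 = 168; cy_2 = 196; r_2 = 32; x1_3 = 188; y1_3 = 36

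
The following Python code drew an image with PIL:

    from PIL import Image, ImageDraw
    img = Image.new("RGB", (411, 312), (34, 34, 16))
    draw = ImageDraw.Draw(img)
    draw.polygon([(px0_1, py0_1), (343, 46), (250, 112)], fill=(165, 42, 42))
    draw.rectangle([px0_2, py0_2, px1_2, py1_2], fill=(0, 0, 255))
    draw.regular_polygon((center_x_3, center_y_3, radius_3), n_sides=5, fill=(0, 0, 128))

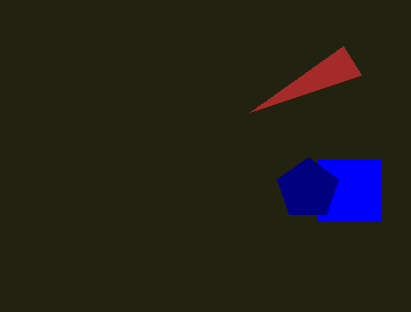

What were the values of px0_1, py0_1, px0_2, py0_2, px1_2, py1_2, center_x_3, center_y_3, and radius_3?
px0_1 = 361; py0_1 = 75; px0_2 = 317; py0_2 = 160; px1_2 = 380; py1_2 = 221; center_x_3 = 308; center_y_3 = 189; radius_3 = 32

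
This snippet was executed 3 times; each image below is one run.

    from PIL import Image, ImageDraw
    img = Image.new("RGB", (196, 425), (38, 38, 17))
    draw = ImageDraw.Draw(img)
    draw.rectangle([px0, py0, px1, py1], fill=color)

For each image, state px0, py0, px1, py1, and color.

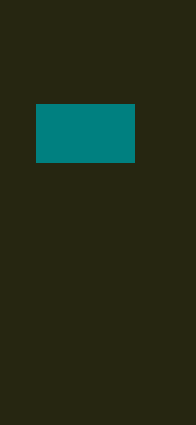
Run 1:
px0 = 36, py0 = 104, px1 = 134, py1 = 162, color = 'teal'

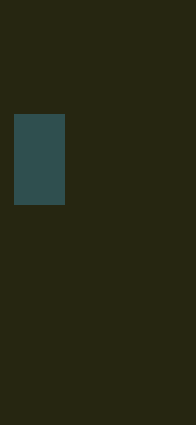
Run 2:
px0 = 14; py0 = 114; px1 = 64; py1 = 204; color = 'darkslategray'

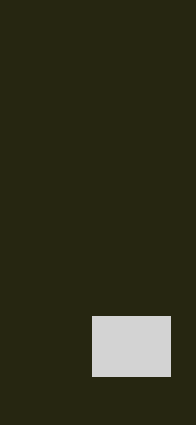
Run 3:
px0 = 92
py0 = 316
px1 = 170
py1 = 376
color = 'lightgray'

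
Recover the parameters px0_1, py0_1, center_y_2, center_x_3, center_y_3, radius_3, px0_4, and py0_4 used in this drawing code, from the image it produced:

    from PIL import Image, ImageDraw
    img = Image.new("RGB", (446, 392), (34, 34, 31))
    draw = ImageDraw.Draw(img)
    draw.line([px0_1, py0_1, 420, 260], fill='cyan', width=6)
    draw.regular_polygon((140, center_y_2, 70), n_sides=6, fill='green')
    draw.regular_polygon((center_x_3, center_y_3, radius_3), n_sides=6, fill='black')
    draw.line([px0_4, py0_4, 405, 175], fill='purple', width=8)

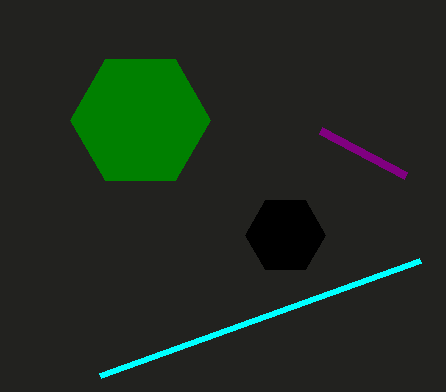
px0_1 = 100, py0_1 = 375, center_y_2 = 120, center_x_3 = 285, center_y_3 = 235, radius_3 = 40, px0_4 = 320, py0_4 = 130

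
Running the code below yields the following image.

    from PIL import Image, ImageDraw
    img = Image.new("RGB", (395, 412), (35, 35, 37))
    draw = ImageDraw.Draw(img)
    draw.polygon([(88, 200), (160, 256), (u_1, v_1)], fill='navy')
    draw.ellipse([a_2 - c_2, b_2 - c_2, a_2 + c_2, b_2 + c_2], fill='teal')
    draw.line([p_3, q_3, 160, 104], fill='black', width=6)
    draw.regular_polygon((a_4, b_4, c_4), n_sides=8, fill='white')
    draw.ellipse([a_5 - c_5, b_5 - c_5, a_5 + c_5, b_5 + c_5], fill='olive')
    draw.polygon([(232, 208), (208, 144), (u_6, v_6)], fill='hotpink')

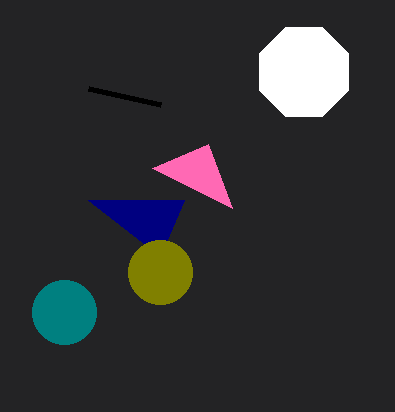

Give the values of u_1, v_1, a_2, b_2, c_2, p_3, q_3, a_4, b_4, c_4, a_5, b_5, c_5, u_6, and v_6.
u_1 = 184
v_1 = 200
a_2 = 64
b_2 = 312
c_2 = 32
p_3 = 88
q_3 = 88
a_4 = 304
b_4 = 72
c_4 = 48
a_5 = 160
b_5 = 272
c_5 = 32
u_6 = 152
v_6 = 168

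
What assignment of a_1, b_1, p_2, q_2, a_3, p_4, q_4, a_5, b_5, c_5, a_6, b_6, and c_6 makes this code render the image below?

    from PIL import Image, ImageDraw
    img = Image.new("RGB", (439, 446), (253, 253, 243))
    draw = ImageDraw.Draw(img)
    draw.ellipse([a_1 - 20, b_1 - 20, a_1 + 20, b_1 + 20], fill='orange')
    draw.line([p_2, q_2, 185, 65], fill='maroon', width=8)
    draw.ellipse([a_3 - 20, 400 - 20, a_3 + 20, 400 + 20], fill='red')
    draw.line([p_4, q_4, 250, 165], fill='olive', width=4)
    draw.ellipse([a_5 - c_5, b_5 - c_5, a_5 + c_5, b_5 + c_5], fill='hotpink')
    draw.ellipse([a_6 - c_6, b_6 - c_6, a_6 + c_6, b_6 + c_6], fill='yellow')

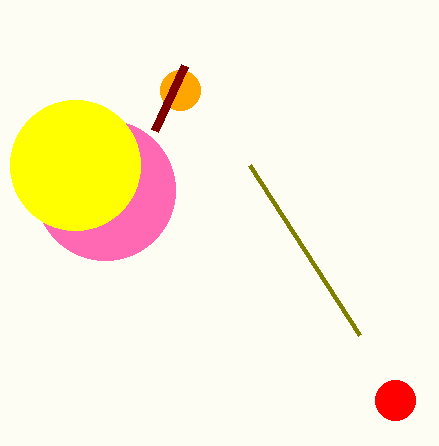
a_1 = 180, b_1 = 90, p_2 = 155, q_2 = 130, a_3 = 395, p_4 = 360, q_4 = 335, a_5 = 105, b_5 = 190, c_5 = 70, a_6 = 75, b_6 = 165, c_6 = 65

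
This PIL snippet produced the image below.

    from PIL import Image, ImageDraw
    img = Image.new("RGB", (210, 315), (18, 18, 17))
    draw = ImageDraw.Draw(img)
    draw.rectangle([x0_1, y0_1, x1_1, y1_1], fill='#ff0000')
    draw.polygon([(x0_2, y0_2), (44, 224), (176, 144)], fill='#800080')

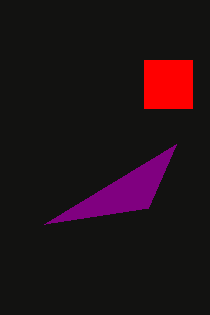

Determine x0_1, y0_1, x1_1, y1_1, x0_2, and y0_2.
x0_1 = 144, y0_1 = 60, x1_1 = 192, y1_1 = 108, x0_2 = 148, y0_2 = 208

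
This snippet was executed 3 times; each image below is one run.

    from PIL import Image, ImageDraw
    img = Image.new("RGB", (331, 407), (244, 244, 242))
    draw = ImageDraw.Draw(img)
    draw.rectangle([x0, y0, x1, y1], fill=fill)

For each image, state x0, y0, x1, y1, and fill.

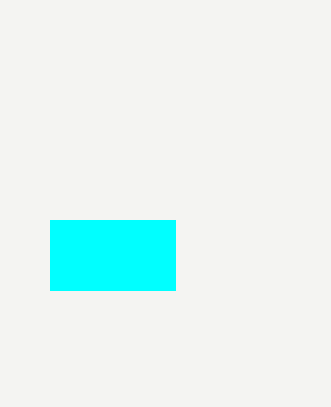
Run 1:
x0 = 50; y0 = 220; x1 = 175; y1 = 290; fill = 'cyan'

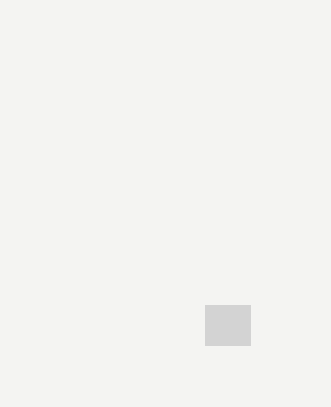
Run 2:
x0 = 205
y0 = 305
x1 = 250
y1 = 345
fill = 'lightgray'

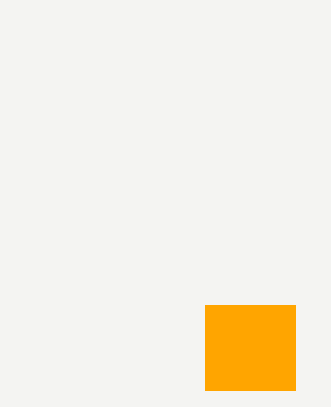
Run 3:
x0 = 205
y0 = 305
x1 = 295
y1 = 390
fill = 'orange'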